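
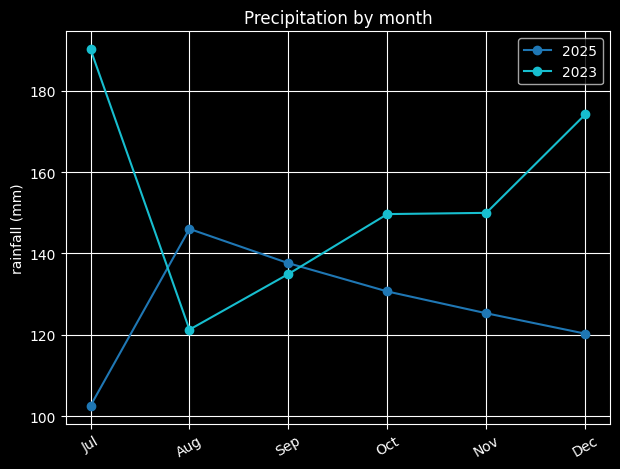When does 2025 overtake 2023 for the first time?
Jul: 2025 ≈ 100 vs 2023 ≈ 190 (not yet); Aug: 2025 ≈ 150 vs 2023 ≈ 120 (first crossover).

Aug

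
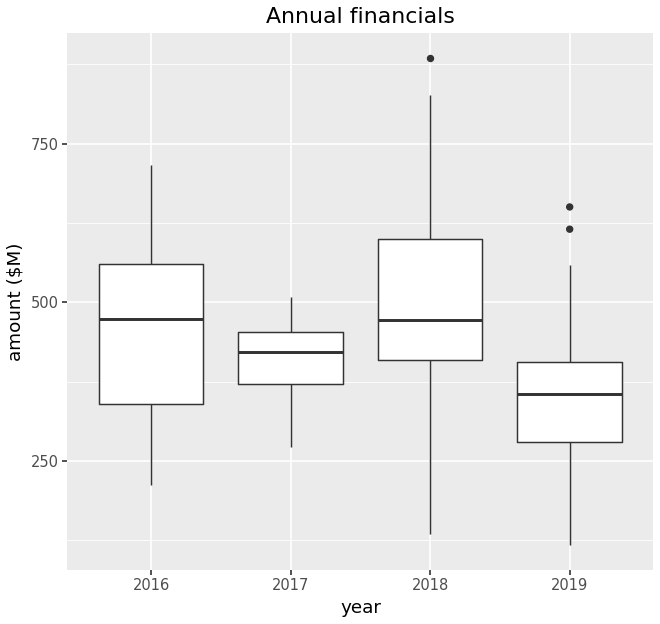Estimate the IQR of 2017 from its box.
≈ 80

Q3 ≈ 460, Q1 ≈ 380; IQR ≈ 80.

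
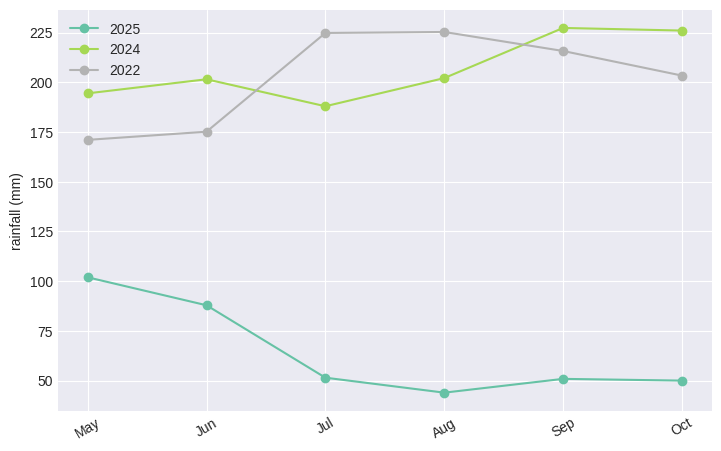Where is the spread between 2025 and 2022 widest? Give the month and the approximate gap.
Aug: 2025 ≈ 40, 2022 ≈ 220 → gap ≈ 180. Next-largest (Jul) is only ≈ 160.

Aug, ≈ 180 mm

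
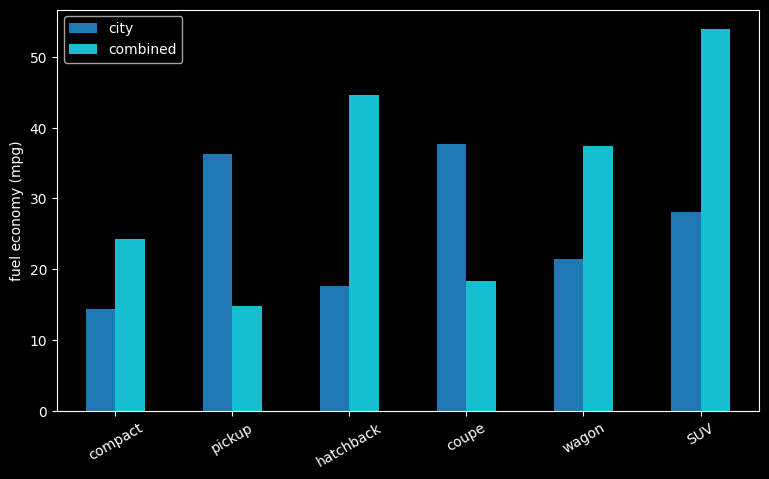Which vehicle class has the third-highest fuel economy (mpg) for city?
Top 4 for city: coupe ≈ 40, pickup ≈ 35, SUV ≈ 30, wagon ≈ 20.

SUV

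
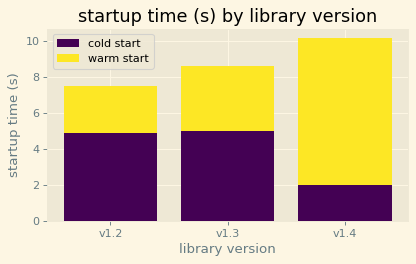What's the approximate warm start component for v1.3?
warm start top ≈ 9, bottom ≈ 5; segment ≈ 4.

≈ 4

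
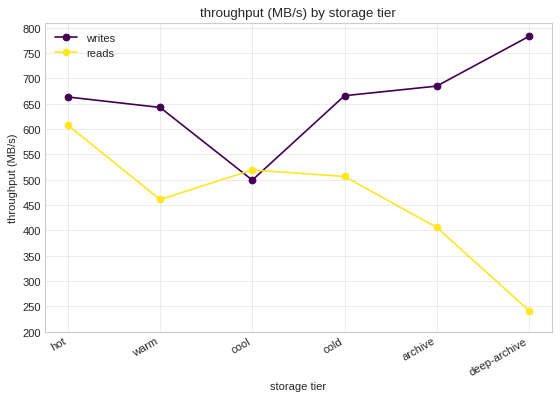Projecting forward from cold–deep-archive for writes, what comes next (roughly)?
≈ 875

Last three: 650, 700, 800 → slope ≈ 75/step → next ≈ 875.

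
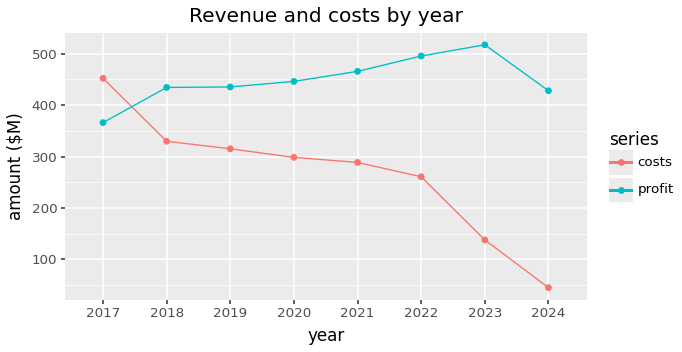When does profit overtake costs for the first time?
2018

2017: profit ≈ 350 vs costs ≈ 450 (not yet); 2018: profit ≈ 450 vs costs ≈ 350 (first crossover).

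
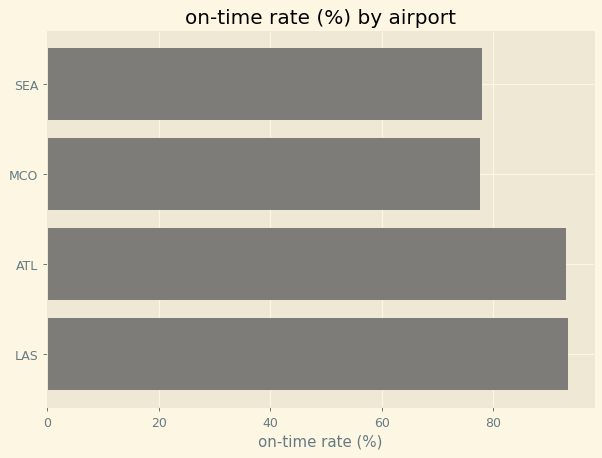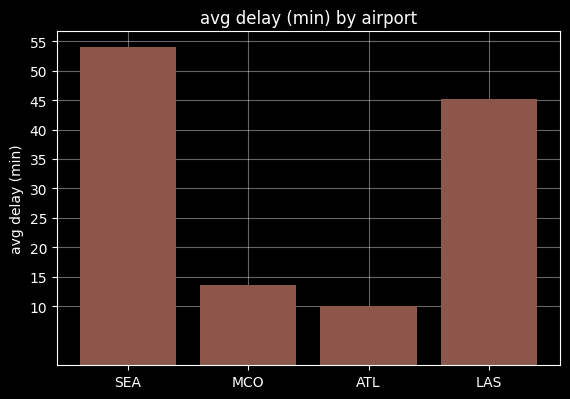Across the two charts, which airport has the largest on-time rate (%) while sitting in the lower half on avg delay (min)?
Chart 2 median avg delay (min) ≈ 30; below-median airports: MCO, ATL. Among those, ATL has the highest on-time rate (%) (≈ 90).

ATL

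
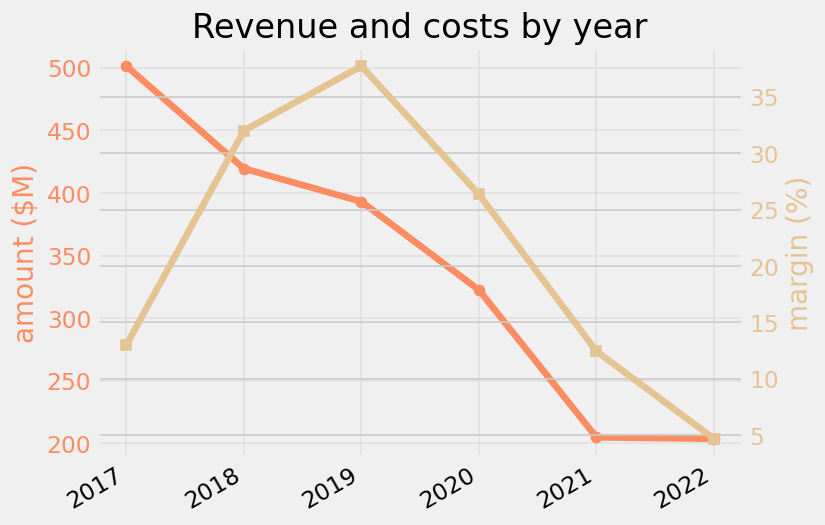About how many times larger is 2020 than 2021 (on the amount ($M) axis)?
2020 ≈ 325, 2021 ≈ 200; 325/200 ≈ 1.62.

≈ 1.62×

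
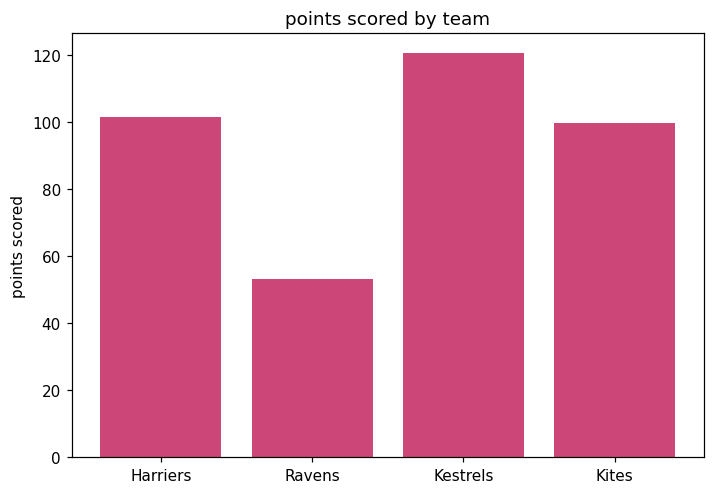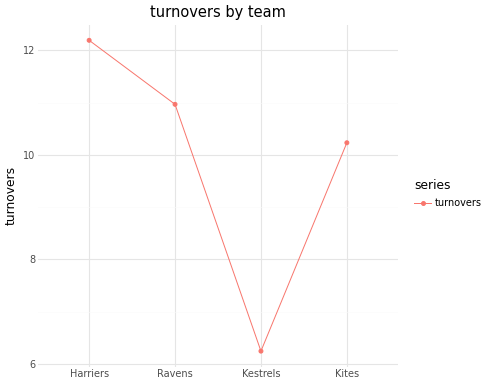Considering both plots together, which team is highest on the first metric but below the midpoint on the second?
Chart 2 median turnovers ≈ 10; below-median teams: Kestrels, Kites. Among those, Kestrels has the highest points scored (≈ 120).

Kestrels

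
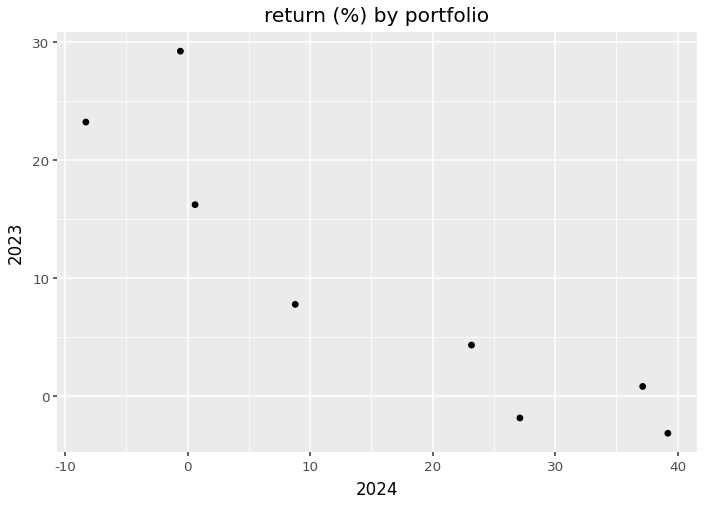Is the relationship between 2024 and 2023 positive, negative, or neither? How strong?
negative, strong

Points are negatively correlated; strong (|r| ≈ 0.9).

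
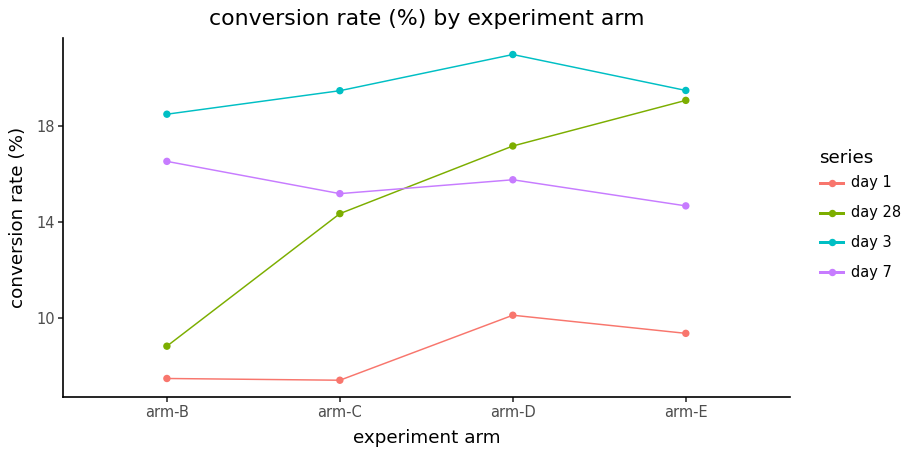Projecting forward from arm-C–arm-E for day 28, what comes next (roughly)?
≈ 23

Last three: 14, 18, 20 → slope ≈ 3/step → next ≈ 23.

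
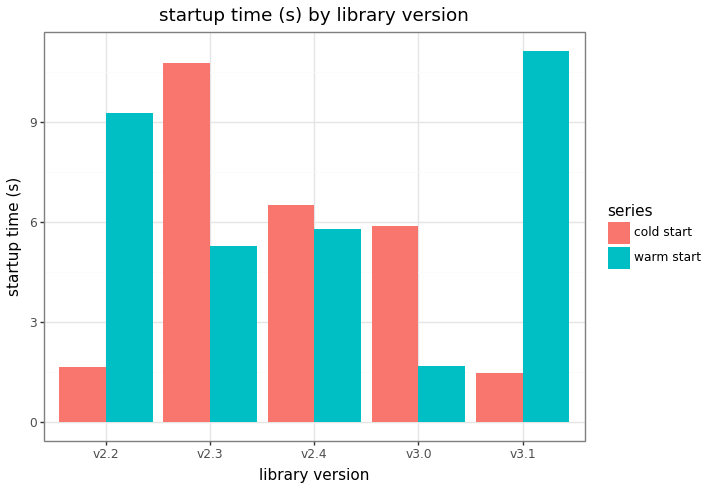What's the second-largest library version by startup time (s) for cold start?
v2.4

Top 3 for cold start: v2.3 ≈ 11, v2.4 ≈ 7, v3.0 ≈ 6.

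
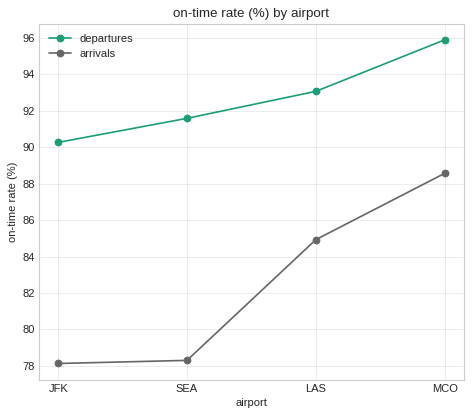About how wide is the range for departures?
Max MCO ≈ 96, min JFK ≈ 90; range ≈ 6.

≈ 6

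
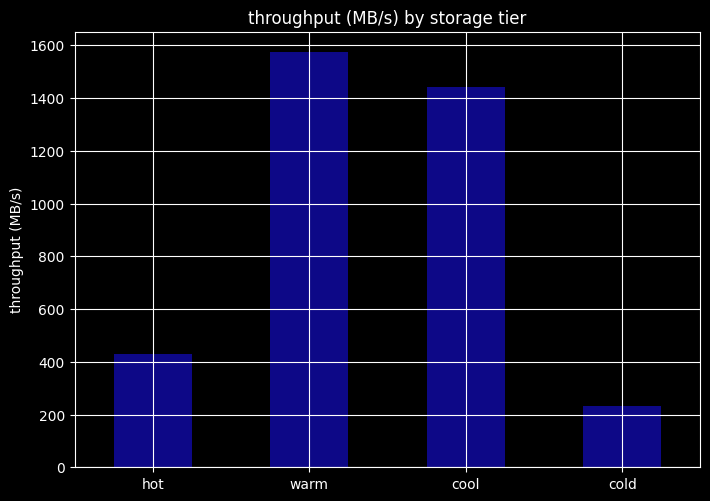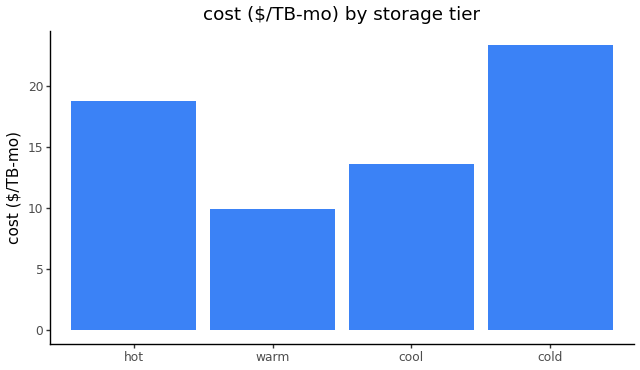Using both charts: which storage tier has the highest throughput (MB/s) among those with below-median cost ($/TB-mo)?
Chart 2 median cost ($/TB-mo) ≈ 15; below-median storage tiers: warm, cool. Among those, warm has the highest throughput (MB/s) (≈ 1600).

warm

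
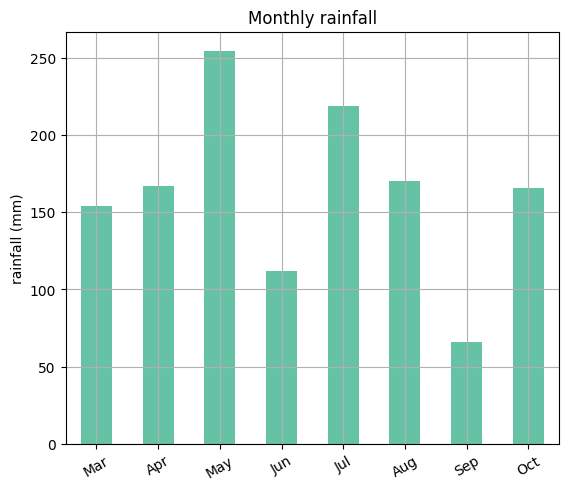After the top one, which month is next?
Top 3: May ≈ 250, Jul ≈ 225, Aug ≈ 175.

Jul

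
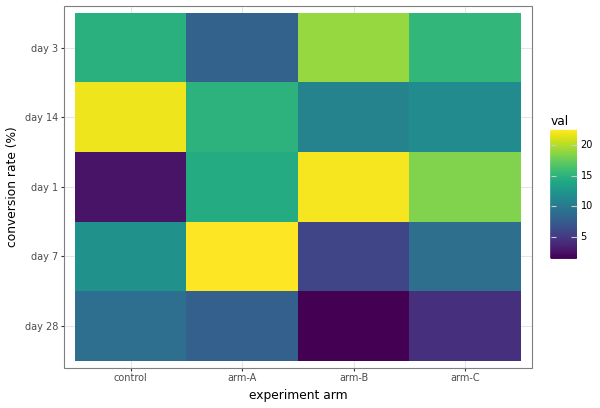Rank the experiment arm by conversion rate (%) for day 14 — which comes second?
arm-A

Top 3 for day 14: control ≈ 22, arm-A ≈ 14, arm-C ≈ 12.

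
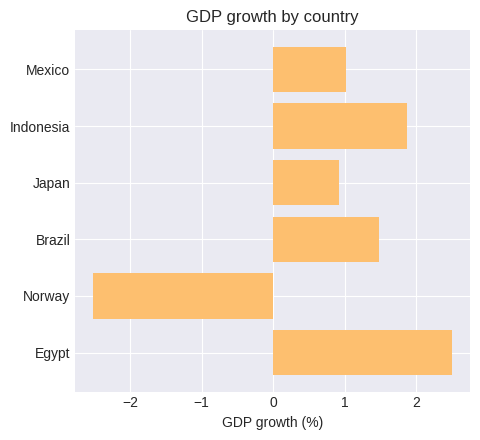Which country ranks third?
Brazil

Top 4: Egypt ≈ 2.5, Indonesia ≈ 2.0, Brazil ≈ 1.5, Mexico ≈ 1.0.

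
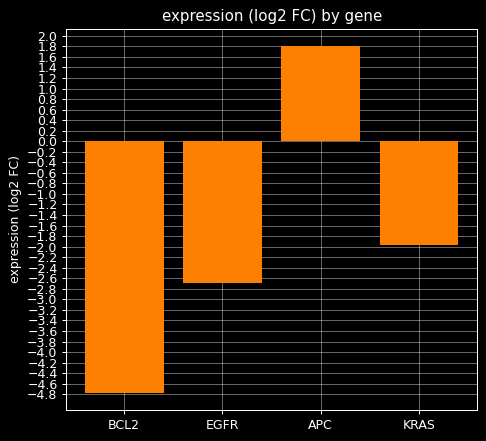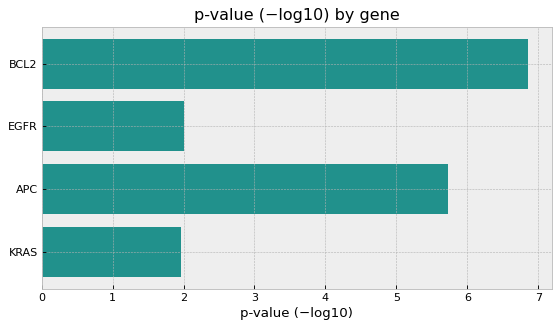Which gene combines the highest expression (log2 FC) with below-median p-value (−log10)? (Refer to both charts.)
Chart 2 median p-value (−log10) ≈ 4; below-median genes: EGFR, KRAS. Among those, KRAS has the highest expression (log2 FC) (≈ -2).

KRAS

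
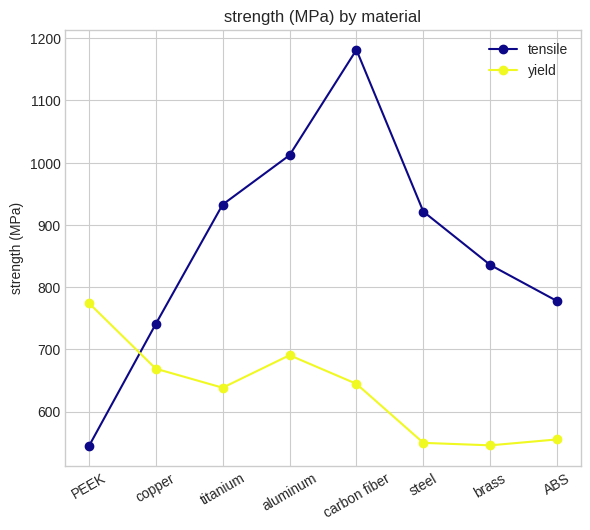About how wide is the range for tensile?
Max carbon fiber ≈ 1200, min PEEK ≈ 500; range ≈ 700.

≈ 700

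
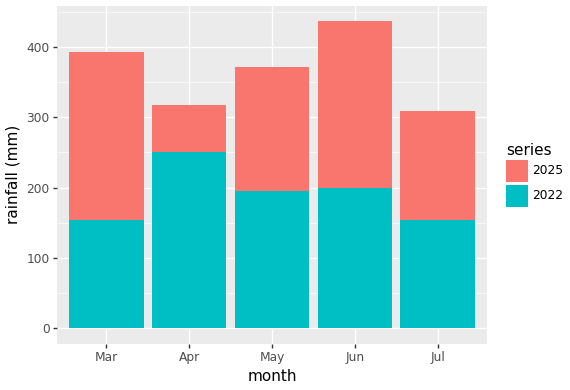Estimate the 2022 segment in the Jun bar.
2022 top ≈ 200, bottom ≈ 0; segment ≈ 200.

≈ 200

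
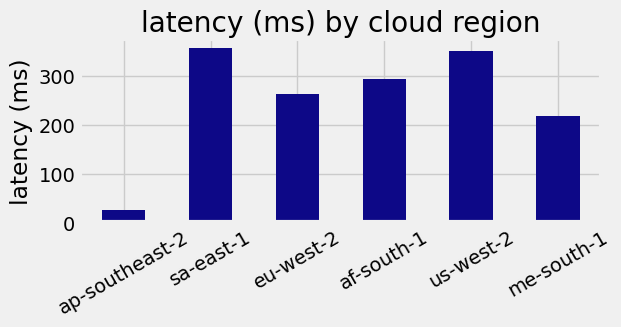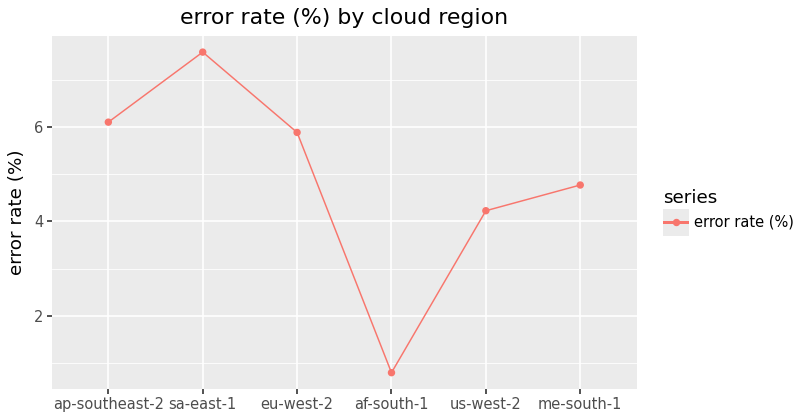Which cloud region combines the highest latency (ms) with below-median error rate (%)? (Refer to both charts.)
us-west-2

Chart 2 median error rate (%) ≈ 5; below-median cloud regions: af-south-1, us-west-2, me-south-1. Among those, us-west-2 has the highest latency (ms) (≈ 350).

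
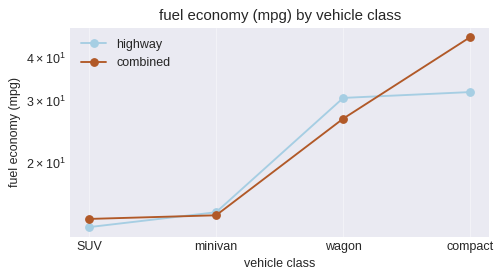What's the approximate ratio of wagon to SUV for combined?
wagon ≈ 25, SUV ≈ 15; 25/15 ≈ 1.67.

≈ 1.67×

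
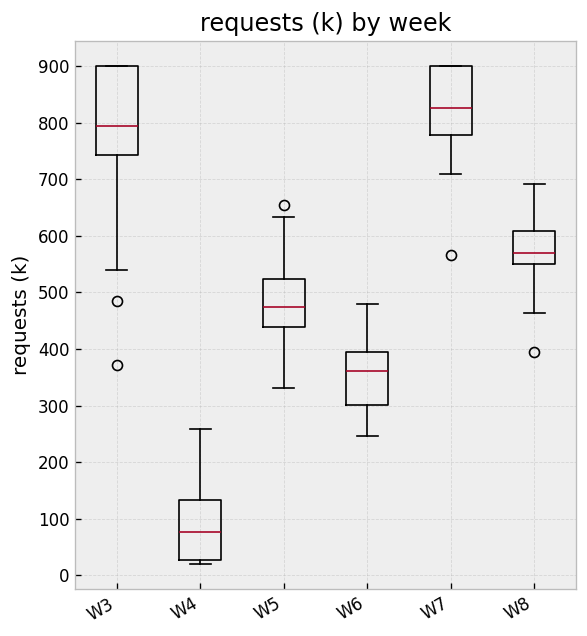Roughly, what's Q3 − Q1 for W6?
≈ 100

Q3 ≈ 400, Q1 ≈ 300; IQR ≈ 100.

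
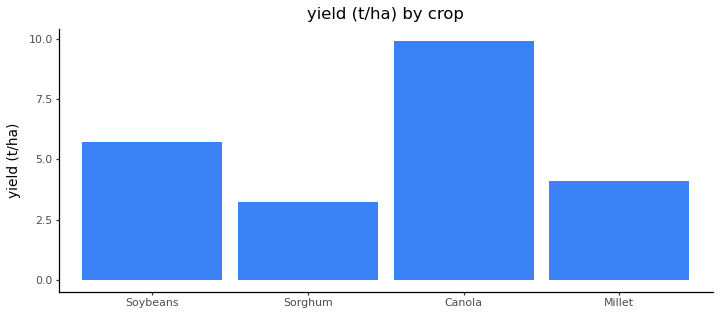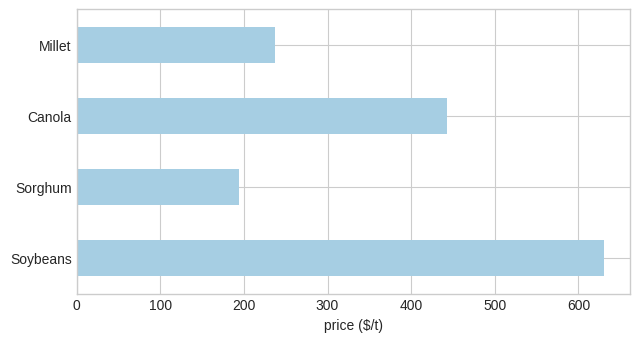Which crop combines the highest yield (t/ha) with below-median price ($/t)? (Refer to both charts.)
Chart 2 median price ($/t) ≈ 300; below-median crops: Sorghum, Millet. Among those, Millet has the highest yield (t/ha) (≈ 4).

Millet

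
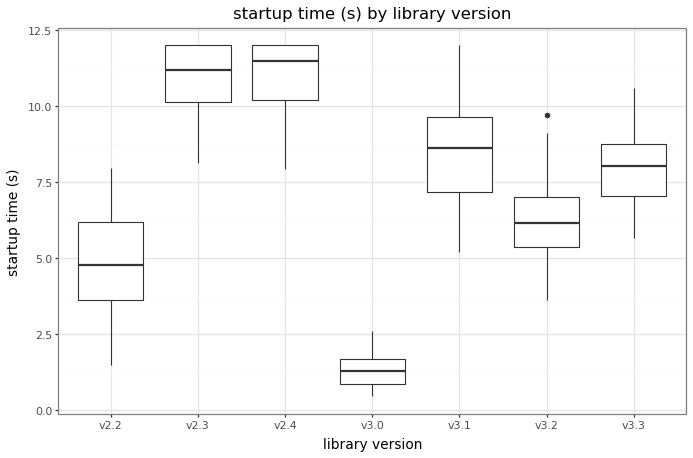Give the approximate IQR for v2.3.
Q3 ≈ 12, Q1 ≈ 10; IQR ≈ 2.

≈ 2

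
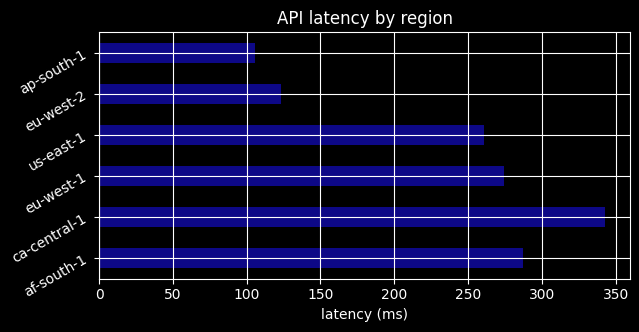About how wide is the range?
≈ 250

Max ca-central-1 ≈ 350, min ap-south-1 ≈ 100; range ≈ 250.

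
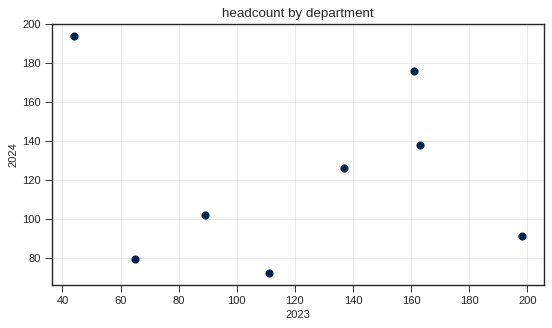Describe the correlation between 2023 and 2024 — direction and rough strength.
no clear correlation

Points are roughly uncorrelated; weak (|r| ≈ 0.1).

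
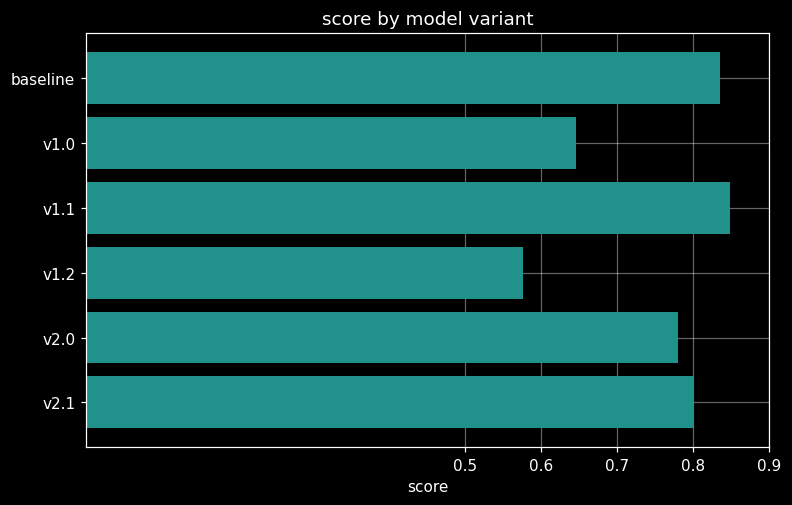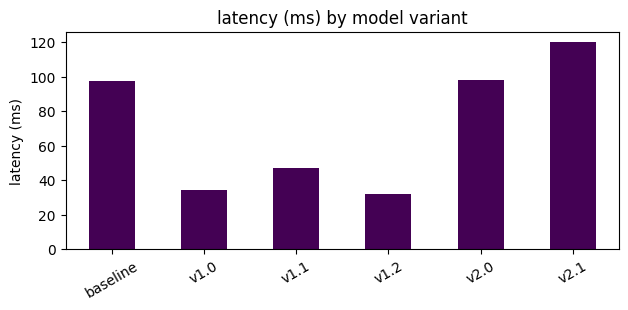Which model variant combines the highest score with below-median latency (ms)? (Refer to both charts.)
Chart 2 median latency (ms) ≈ 80; below-median model variants: v1.0, v1.1, v1.2. Among those, v1.1 has the highest score (≈ 0.8).

v1.1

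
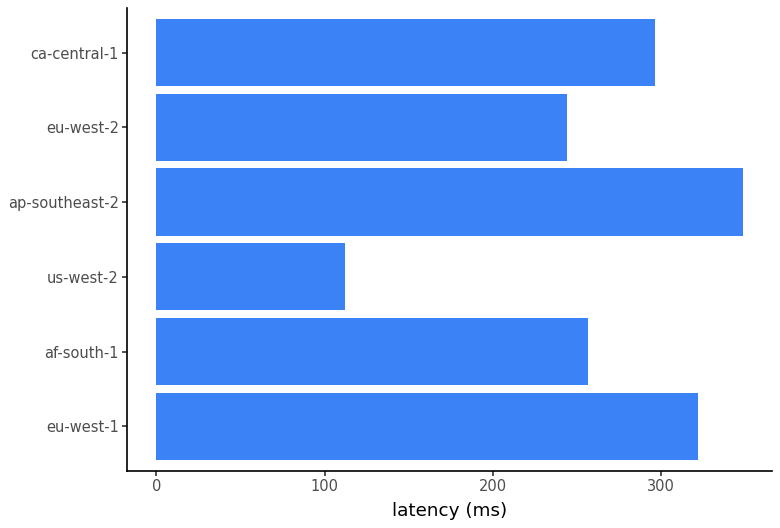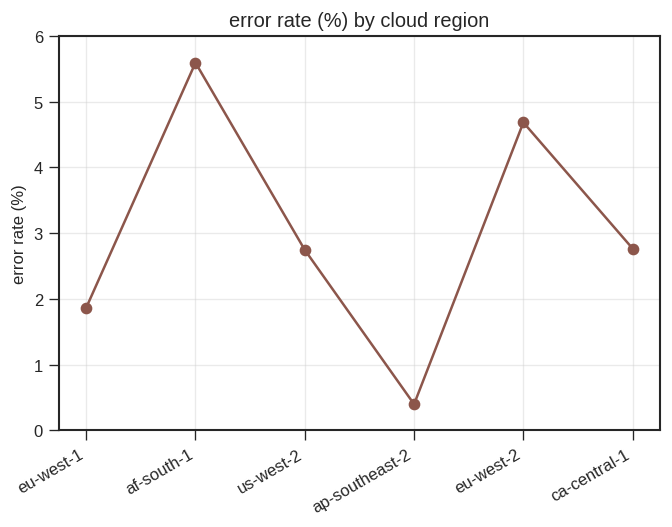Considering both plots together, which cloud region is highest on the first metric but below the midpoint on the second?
ap-southeast-2

Chart 2 median error rate (%) ≈ 3; below-median cloud regions: eu-west-1, us-west-2, ap-southeast-2. Among those, ap-southeast-2 has the highest latency (ms) (≈ 350).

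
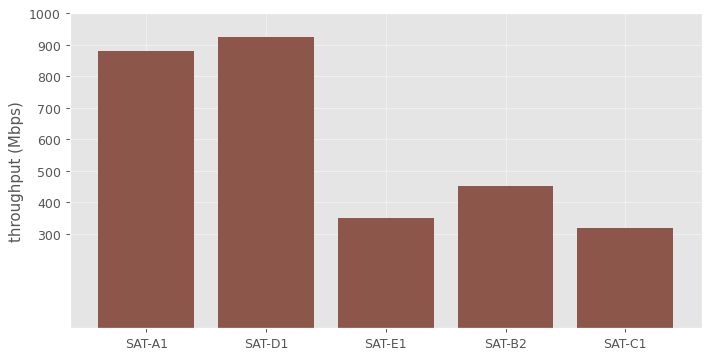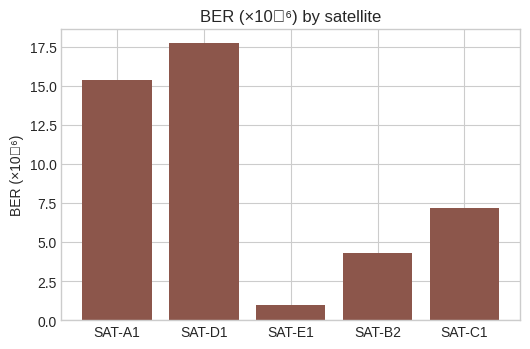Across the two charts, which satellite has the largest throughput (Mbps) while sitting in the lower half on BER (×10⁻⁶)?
Chart 2 median BER (×10⁻⁶) ≈ 8; below-median satellites: SAT-E1, SAT-B2. Among those, SAT-B2 has the highest throughput (Mbps) (≈ 500).

SAT-B2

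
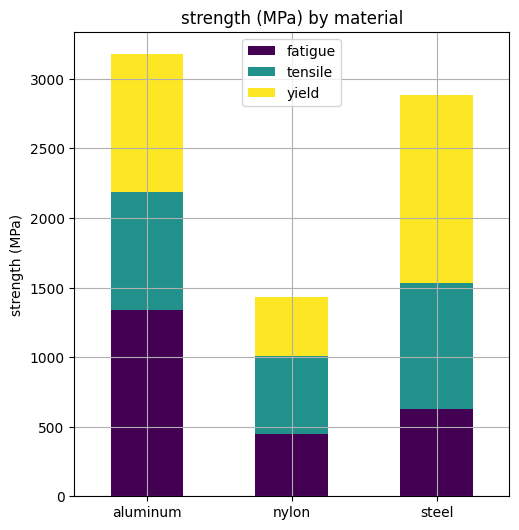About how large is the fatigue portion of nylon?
≈ 500

fatigue top ≈ 500, bottom ≈ 0; segment ≈ 500.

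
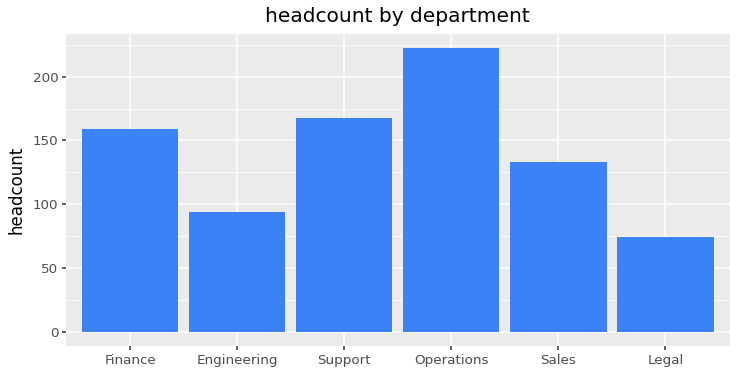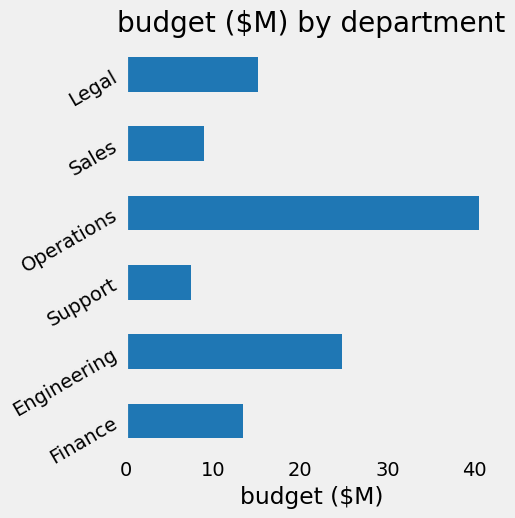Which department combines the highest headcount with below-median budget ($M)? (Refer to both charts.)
Chart 2 median budget ($M) ≈ 15; below-median departments: Finance, Support, Sales. Among those, Support has the highest headcount (≈ 175).

Support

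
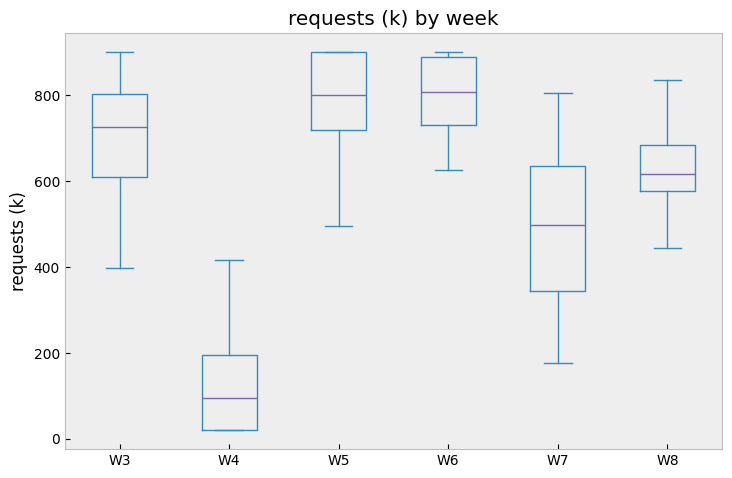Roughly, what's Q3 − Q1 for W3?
≈ 200

Q3 ≈ 800, Q1 ≈ 600; IQR ≈ 200.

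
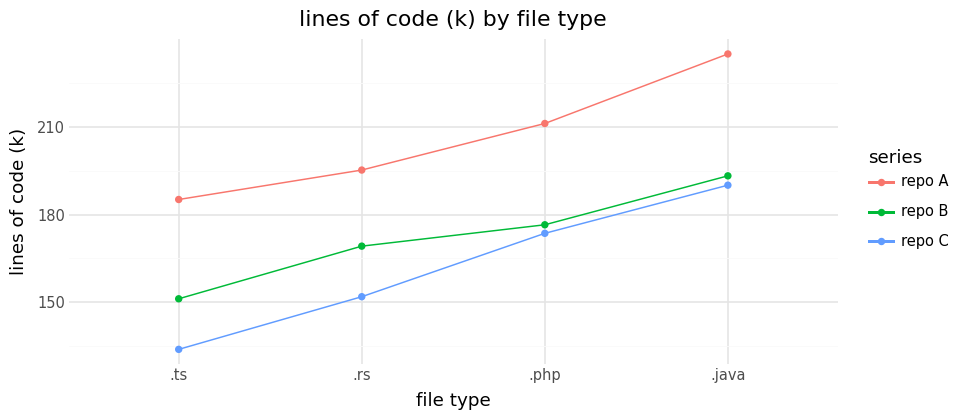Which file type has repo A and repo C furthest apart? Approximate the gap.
.ts: repo A ≈ 190, repo C ≈ 130 → gap ≈ 60. Next-largest (.java) is only ≈ 40.

.ts, ≈ 60 k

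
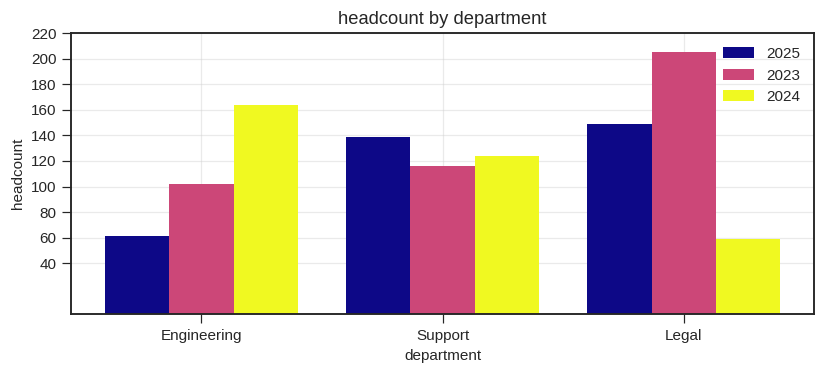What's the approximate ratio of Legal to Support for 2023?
Legal ≈ 200, Support ≈ 120; 200/120 ≈ 1.67.

≈ 1.67×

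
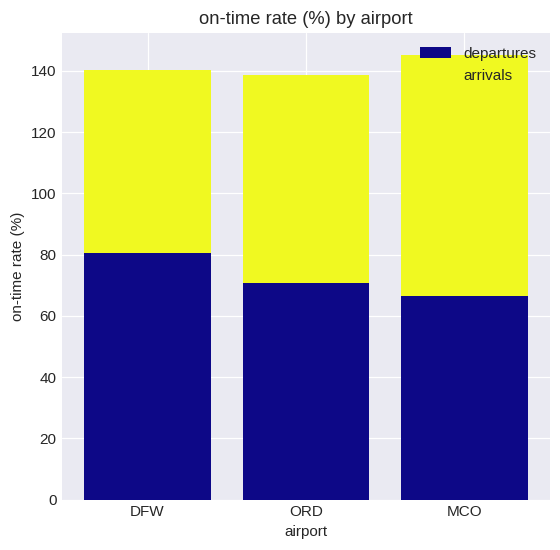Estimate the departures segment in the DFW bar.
≈ 80

departures top ≈ 80, bottom ≈ 0; segment ≈ 80.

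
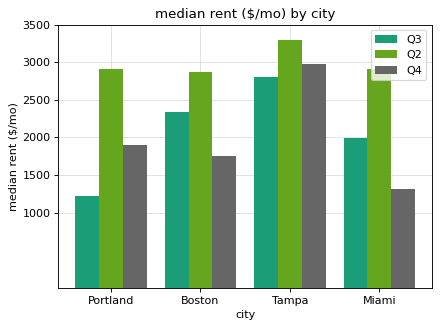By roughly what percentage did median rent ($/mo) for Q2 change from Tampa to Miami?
≈ -14.3%

Tampa ≈ 3500, Miami ≈ 3000; (3000 − 3500) / 3500 ≈ -14.3%.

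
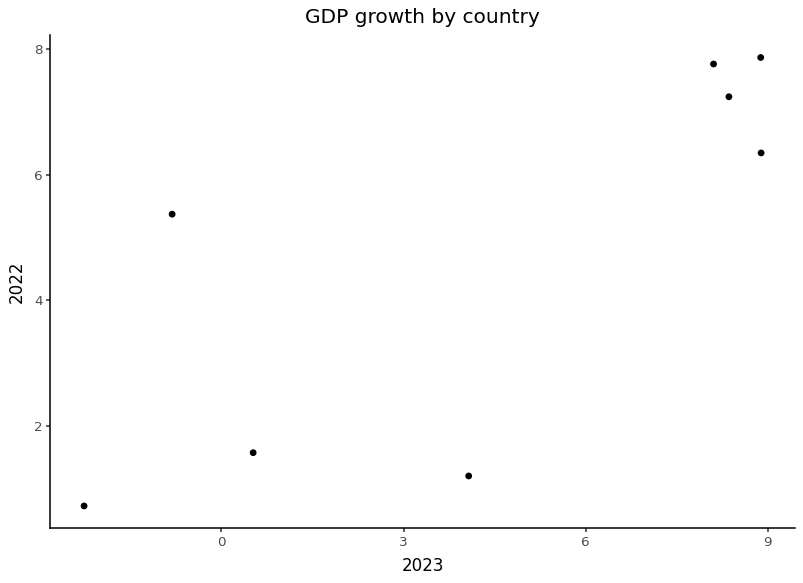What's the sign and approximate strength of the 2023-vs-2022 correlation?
positive, strong

Points are positively correlated; strong (|r| ≈ 0.8).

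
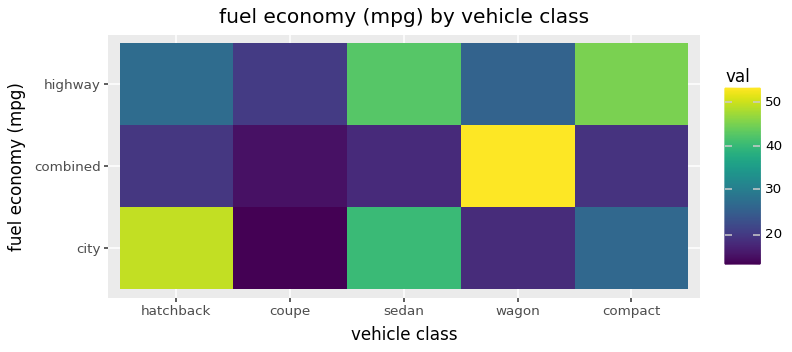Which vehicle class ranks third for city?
compact

Top 4 for city: hatchback ≈ 50, sedan ≈ 40, compact ≈ 25, wagon ≈ 20.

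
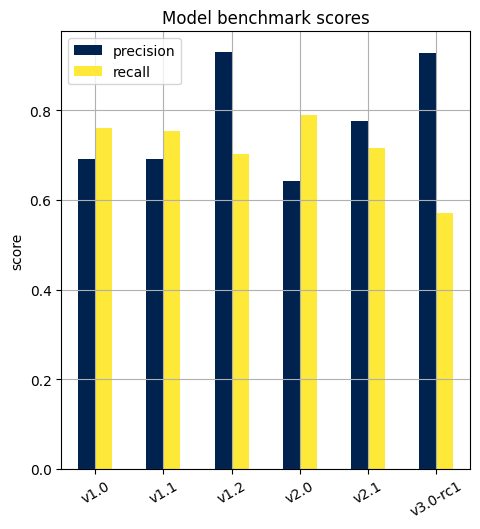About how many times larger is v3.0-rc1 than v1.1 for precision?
v3.0-rc1 ≈ 0.9, v1.1 ≈ 0.7; 0.9/0.7 ≈ 1.29.

≈ 1.29×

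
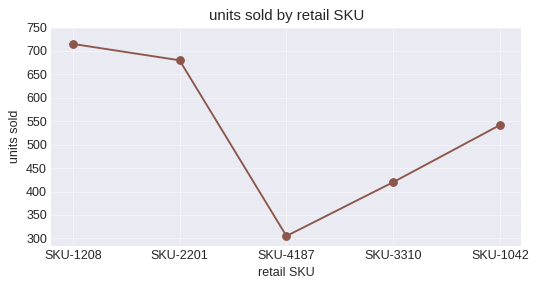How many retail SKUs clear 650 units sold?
Above 650: SKU-1208, SKU-2201.

2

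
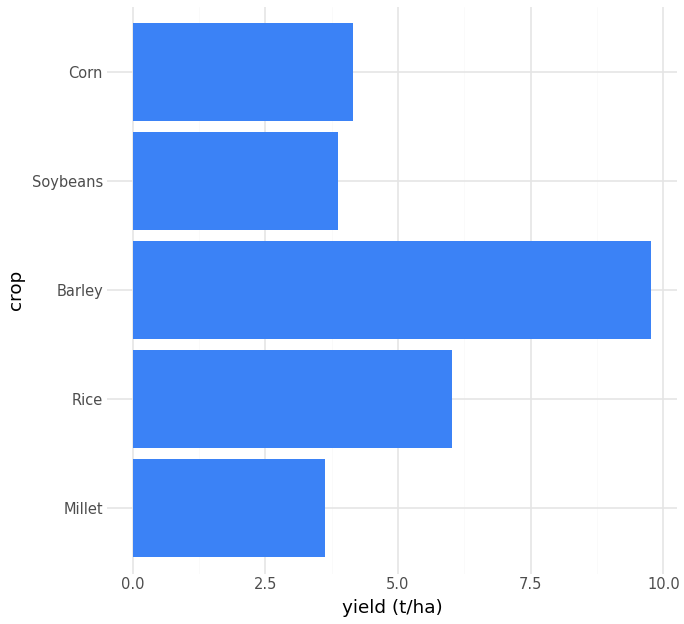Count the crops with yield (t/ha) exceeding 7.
1

Above 7: Barley.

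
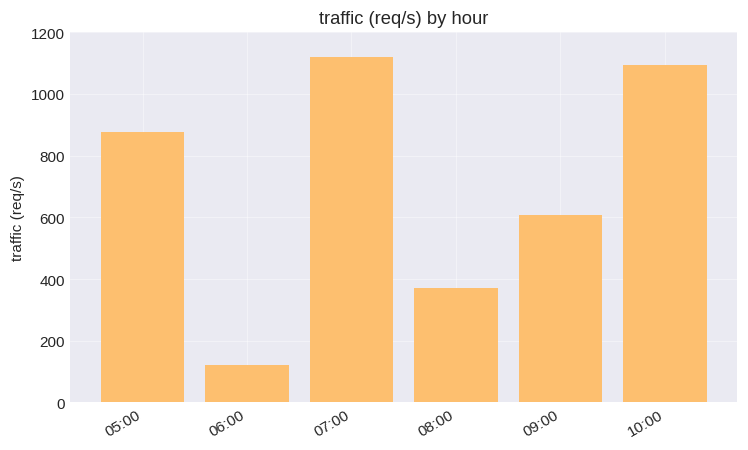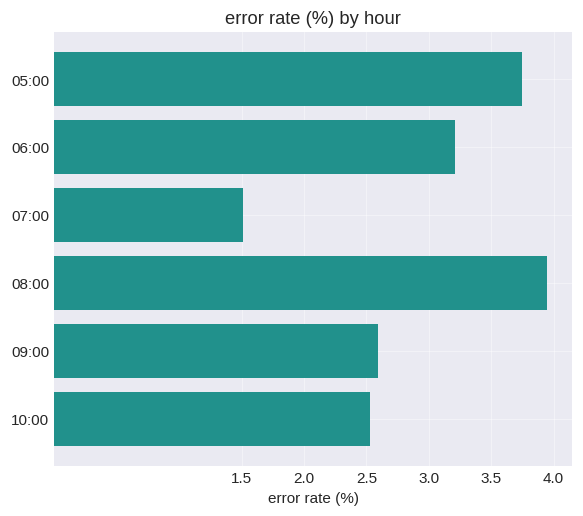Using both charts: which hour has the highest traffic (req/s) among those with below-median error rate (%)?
07:00

Chart 2 median error rate (%) ≈ 3; below-median hours: 07:00, 09:00, 10:00. Among those, 07:00 has the highest traffic (req/s) (≈ 1200).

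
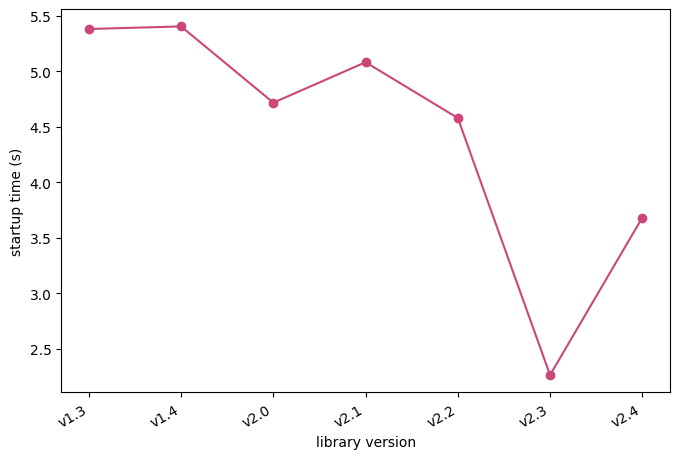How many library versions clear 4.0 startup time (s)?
Above 4.0: v1.3, v1.4, v2.0, v2.1, v2.2.

5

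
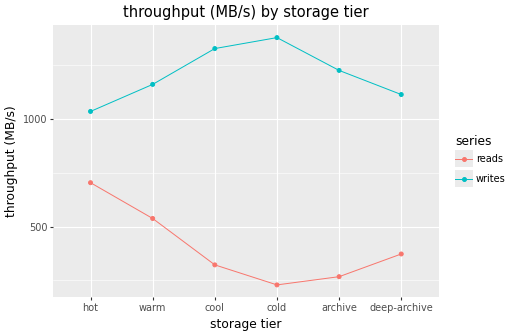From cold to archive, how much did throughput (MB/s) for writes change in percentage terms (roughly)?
cold ≈ 1400, archive ≈ 1200; (1200 − 1400) / 1400 ≈ -14.3%.

≈ -14.3%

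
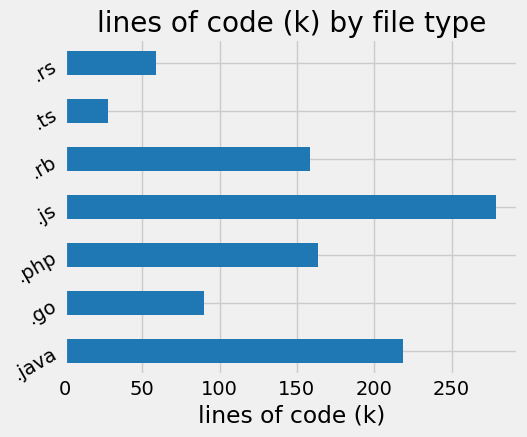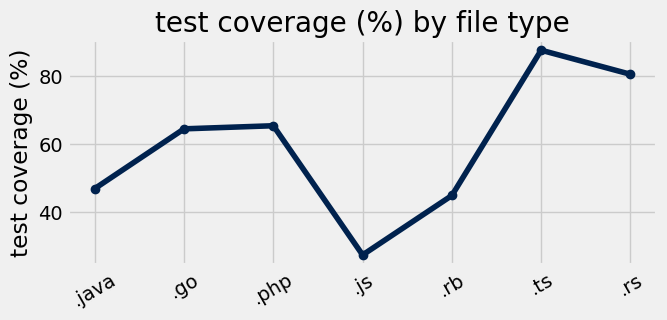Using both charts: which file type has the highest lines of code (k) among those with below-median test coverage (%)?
.js

Chart 2 median test coverage (%) ≈ 60; below-median file types: .java, .js, .rb. Among those, .js has the highest lines of code (k) (≈ 300).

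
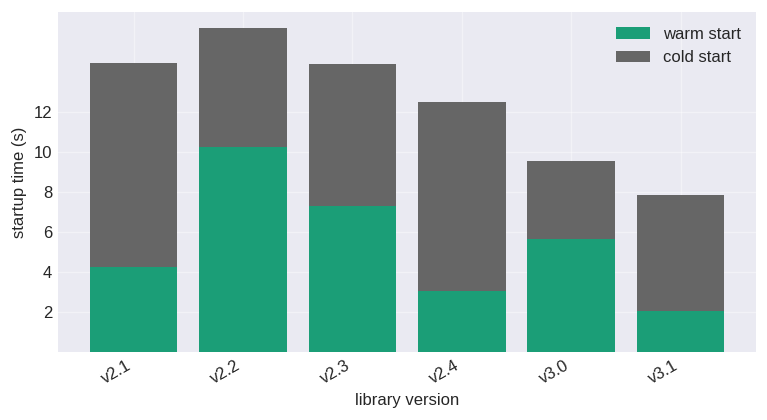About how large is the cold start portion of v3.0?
cold start top ≈ 10, bottom ≈ 6; segment ≈ 4.

≈ 4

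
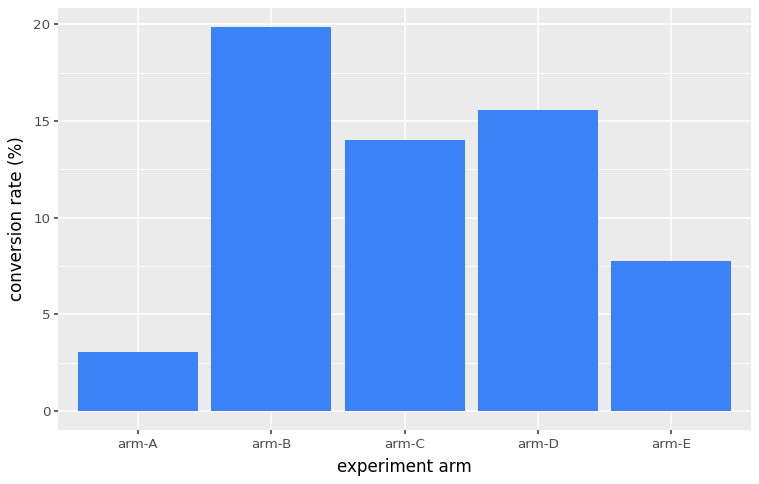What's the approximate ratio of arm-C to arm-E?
arm-C ≈ 14, arm-E ≈ 8; 14/8 ≈ 1.75.

≈ 1.75×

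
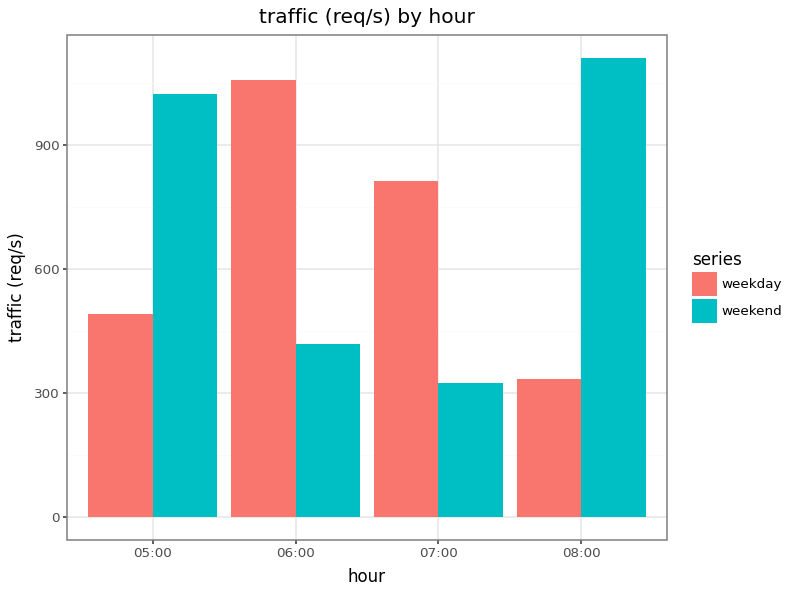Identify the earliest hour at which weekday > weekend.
05:00: weekday ≈ 500 vs weekend ≈ 1000 (not yet); 06:00: weekday ≈ 1100 vs weekend ≈ 400 (first crossover).

06:00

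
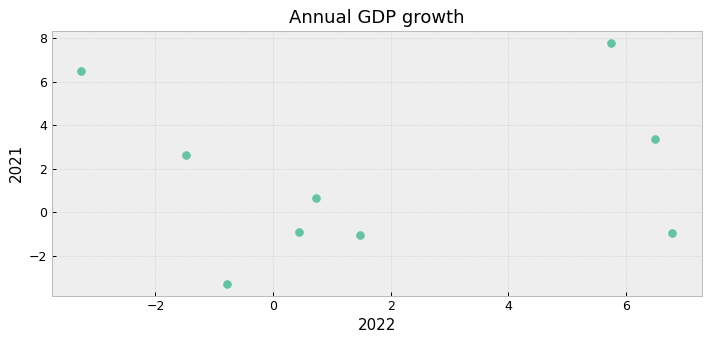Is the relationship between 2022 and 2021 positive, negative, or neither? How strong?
Points are roughly uncorrelated; weak (|r| ≈ 0.1).

no clear correlation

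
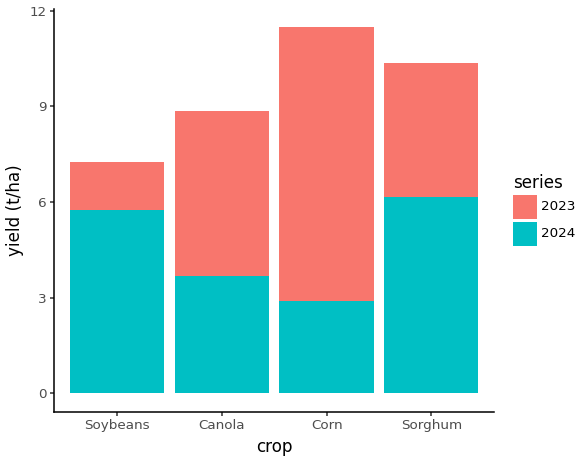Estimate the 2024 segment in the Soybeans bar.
≈ 6

2024 top ≈ 6, bottom ≈ 0; segment ≈ 6.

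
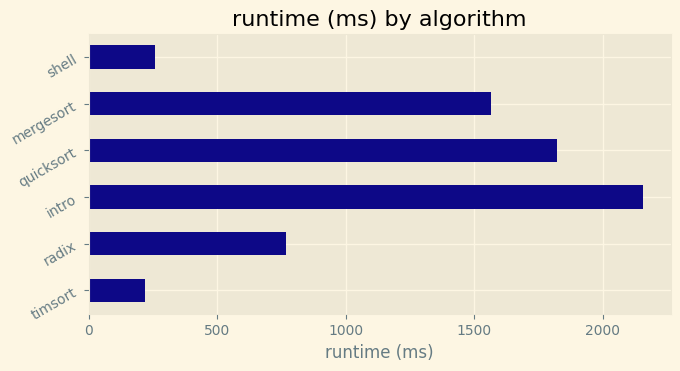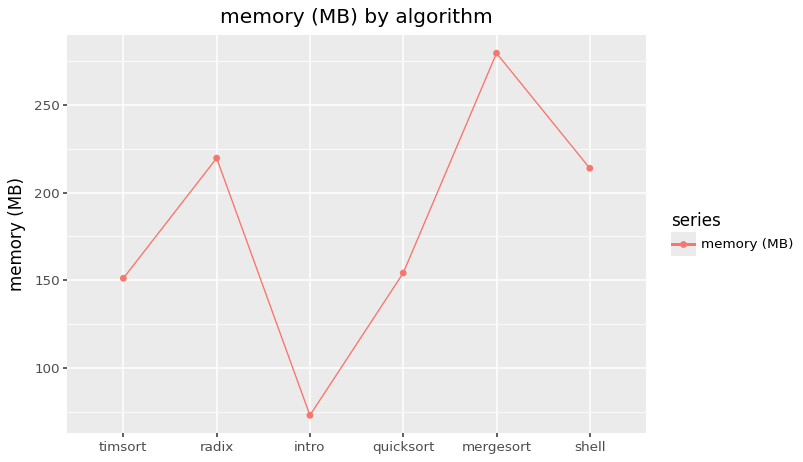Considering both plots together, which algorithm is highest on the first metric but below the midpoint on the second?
intro

Chart 2 median memory (MB) ≈ 200; below-median algorithms: timsort, intro, quicksort. Among those, intro has the highest runtime (ms) (≈ 2200).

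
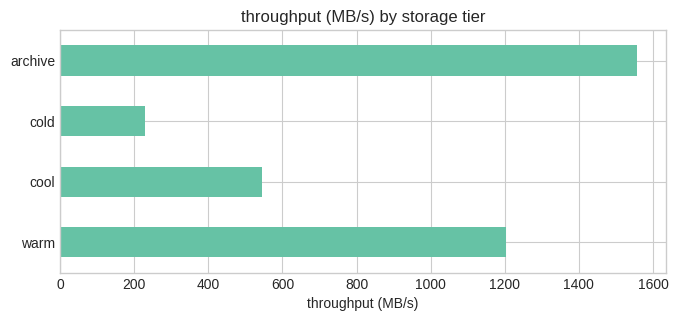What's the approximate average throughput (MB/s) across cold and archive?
≈ 900

(200 + 1600) / 2 ≈ 900.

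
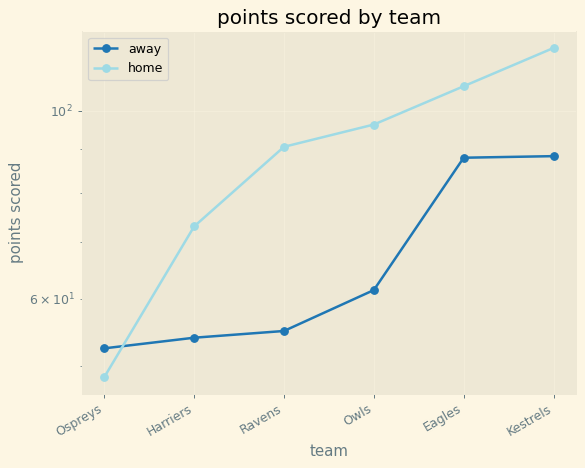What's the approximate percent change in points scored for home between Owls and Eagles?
Owls ≈ 100, Eagles ≈ 110; (110 − 100) / 100 ≈ +10%.

≈ +10%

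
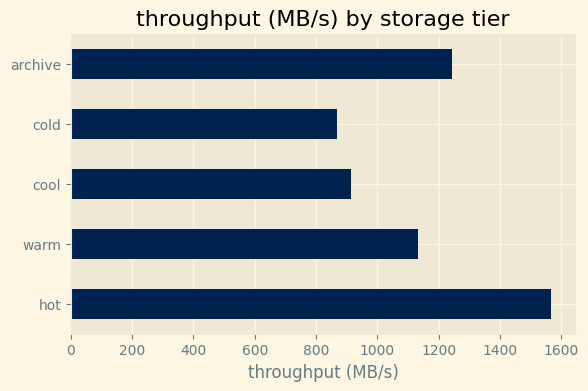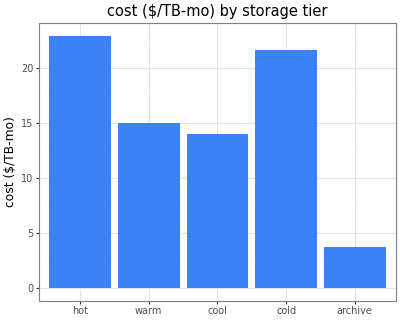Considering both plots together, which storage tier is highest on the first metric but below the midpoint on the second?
Chart 2 median cost ($/TB-mo) ≈ 15; below-median storage tiers: cool, archive. Among those, archive has the highest throughput (MB/s) (≈ 1200).

archive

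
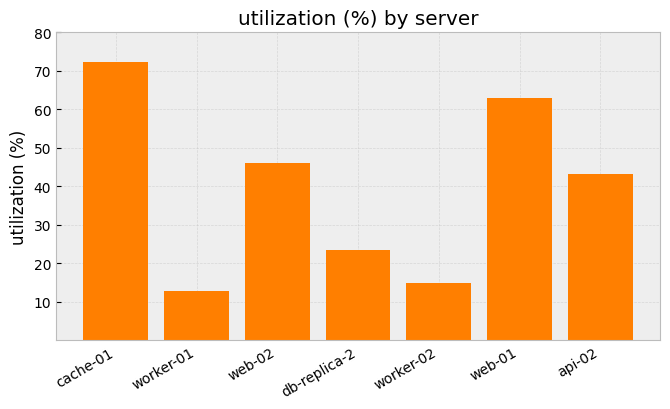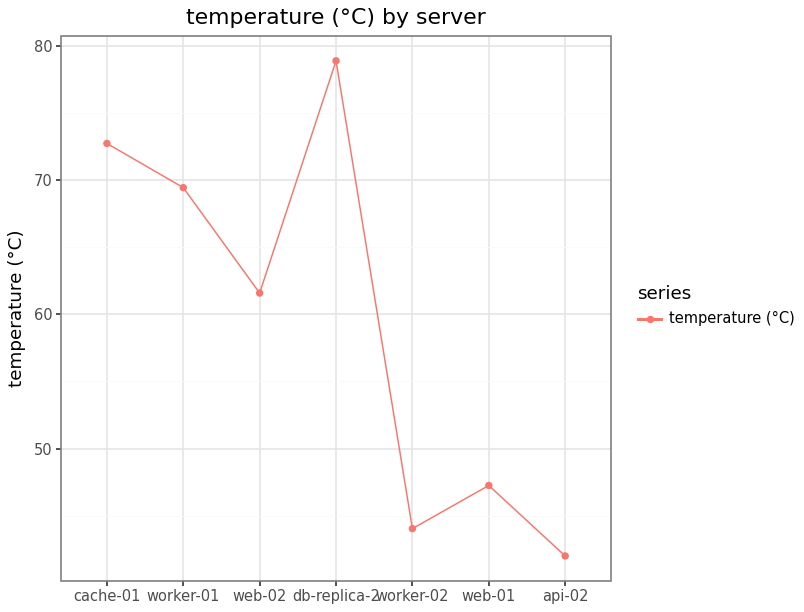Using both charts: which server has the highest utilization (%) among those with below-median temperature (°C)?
web-01

Chart 2 median temperature (°C) ≈ 60; below-median servers: worker-02, web-01, api-02. Among those, web-01 has the highest utilization (%) (≈ 60).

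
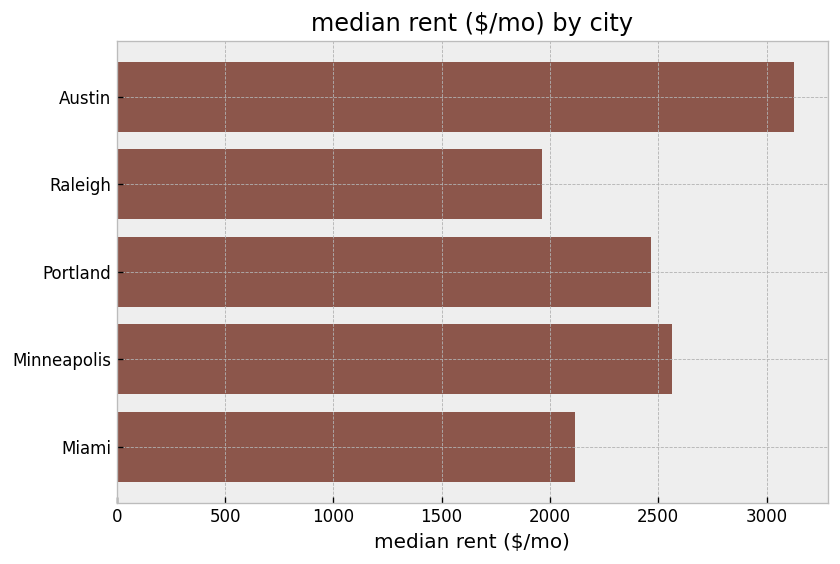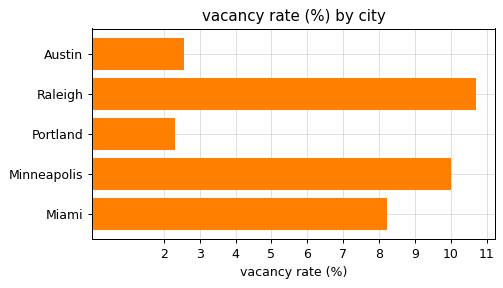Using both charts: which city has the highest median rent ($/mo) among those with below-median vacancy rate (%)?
Austin

Chart 2 median vacancy rate (%) ≈ 8; below-median cities: Austin, Portland. Among those, Austin has the highest median rent ($/mo) (≈ 3000).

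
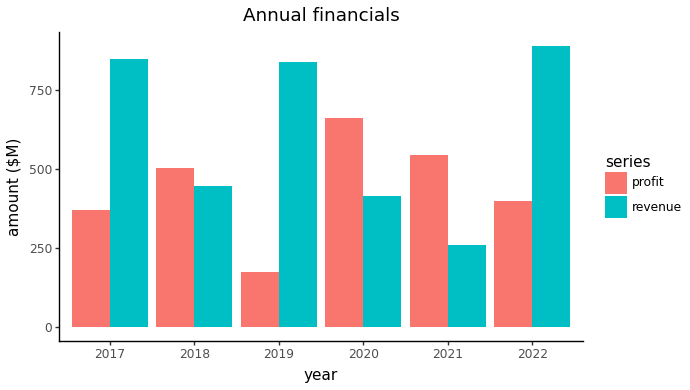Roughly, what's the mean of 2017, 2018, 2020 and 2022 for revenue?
≈ 625

(800 + 400 + 400 + 900) / 4 ≈ 625.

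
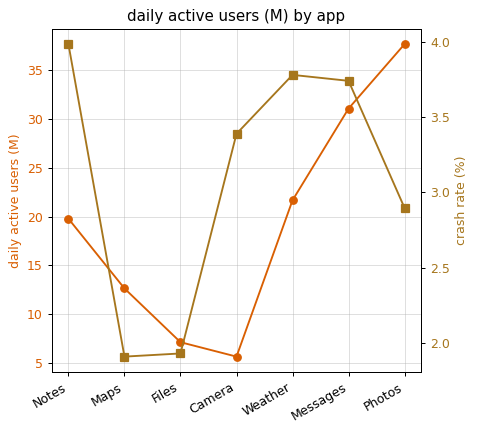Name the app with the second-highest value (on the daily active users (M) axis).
Messages

Top 3 (on the daily active users (M) axis): Photos ≈ 40, Messages ≈ 30, Weather ≈ 20.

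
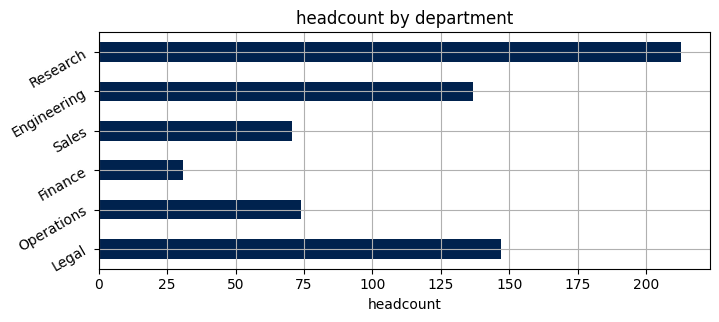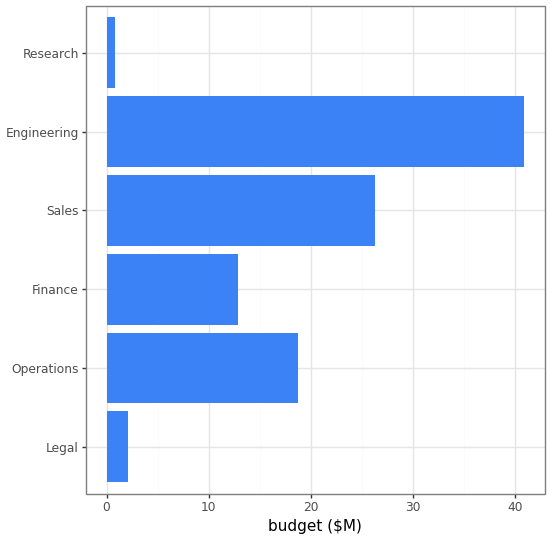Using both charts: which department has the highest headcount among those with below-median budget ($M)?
Research

Chart 2 median budget ($M) ≈ 15; below-median departments: Legal, Finance, Research. Among those, Research has the highest headcount (≈ 220).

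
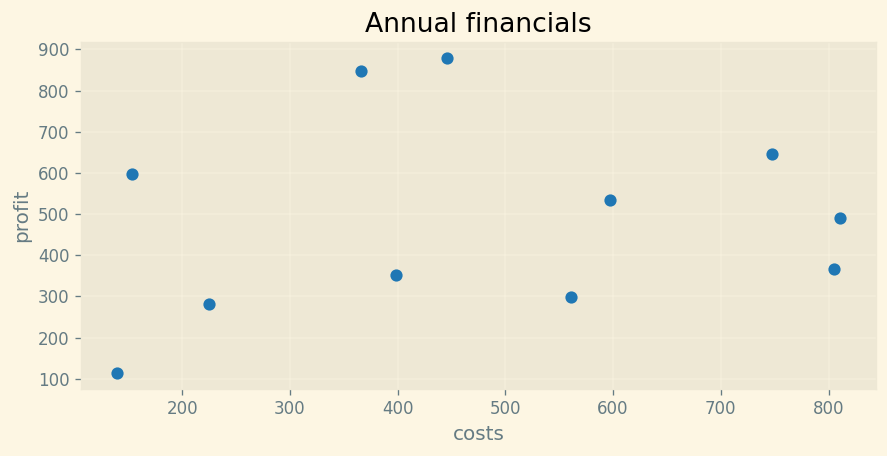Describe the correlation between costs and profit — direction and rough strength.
no clear correlation

Points are roughly uncorrelated; weak (|r| ≈ 0.2).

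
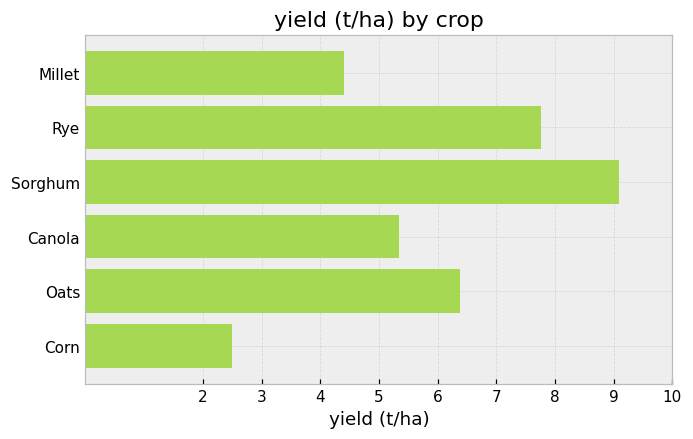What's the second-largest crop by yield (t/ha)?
Rye

Top 3: Sorghum ≈ 9, Rye ≈ 8, Oats ≈ 6.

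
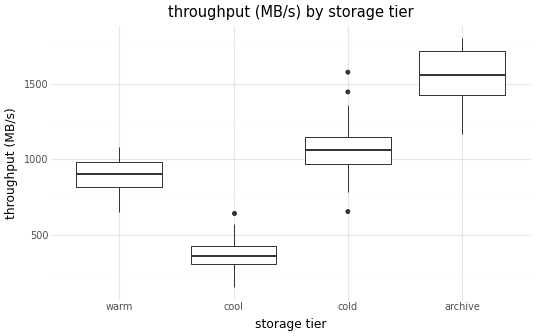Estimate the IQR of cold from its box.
≈ 200

Q3 ≈ 1200, Q1 ≈ 1000; IQR ≈ 200.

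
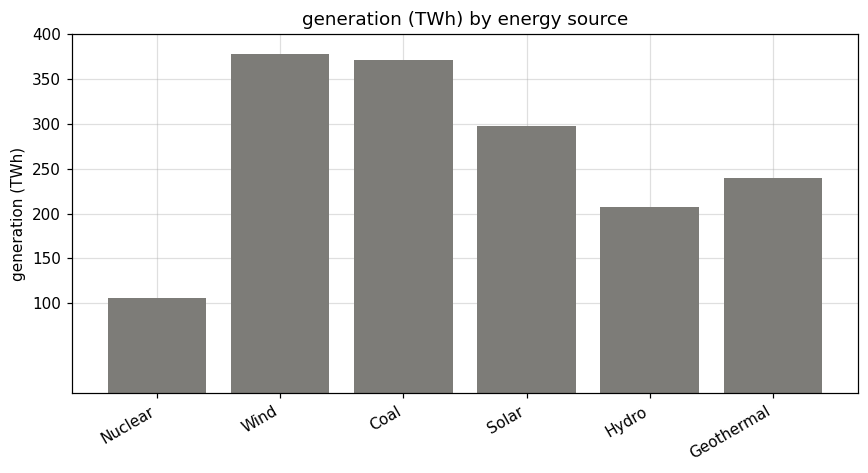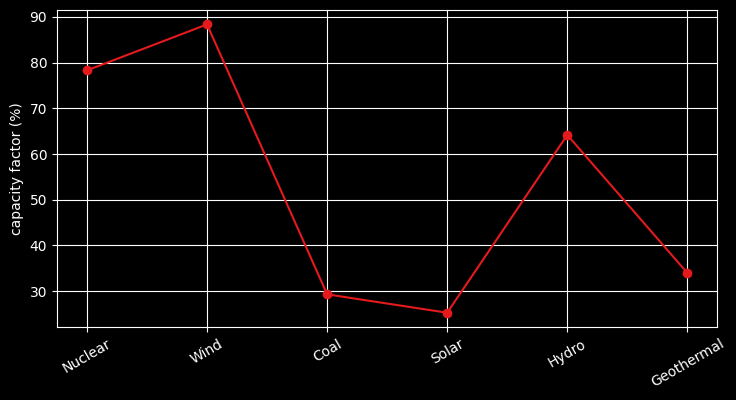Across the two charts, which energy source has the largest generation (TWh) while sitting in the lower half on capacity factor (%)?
Coal

Chart 2 median capacity factor (%) ≈ 50; below-median energy sources: Coal, Solar, Geothermal. Among those, Coal has the highest generation (TWh) (≈ 350).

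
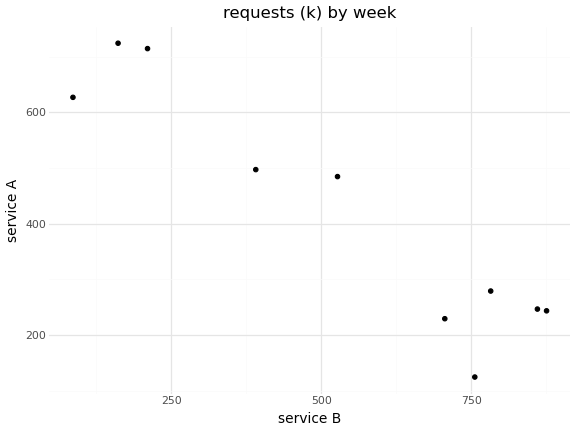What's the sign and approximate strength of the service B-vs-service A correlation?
Points are negatively correlated; strong (|r| ≈ 0.9).

negative, strong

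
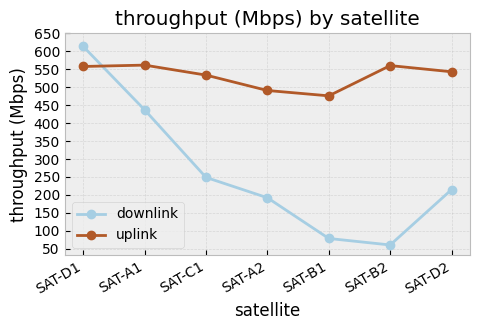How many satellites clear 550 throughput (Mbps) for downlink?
Above 550: SAT-D1.

1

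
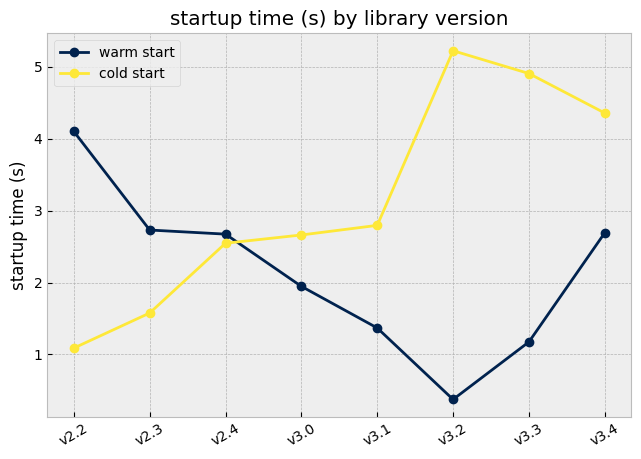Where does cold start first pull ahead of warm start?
v3.0

v2.4: cold start ≈ 2.5 vs warm start ≈ 2.5 (not yet); v3.0: cold start ≈ 2.5 vs warm start ≈ 2.0 (first crossover).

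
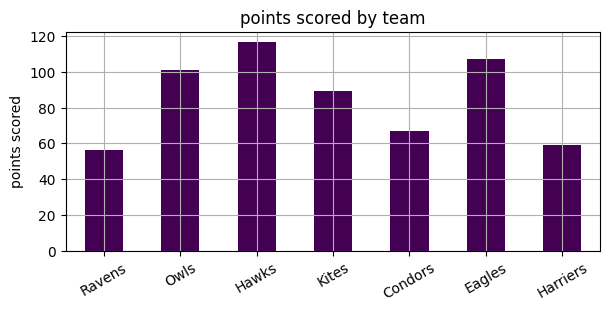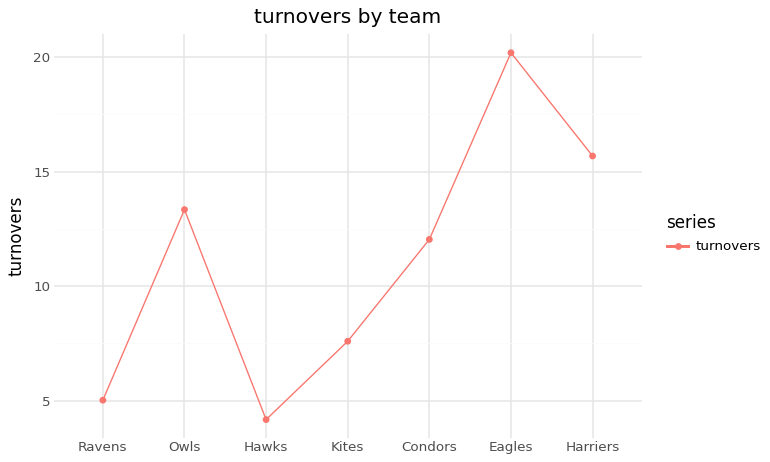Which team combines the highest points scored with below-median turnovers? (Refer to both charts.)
Hawks

Chart 2 median turnovers ≈ 12; below-median teams: Ravens, Hawks, Kites. Among those, Hawks has the highest points scored (≈ 120).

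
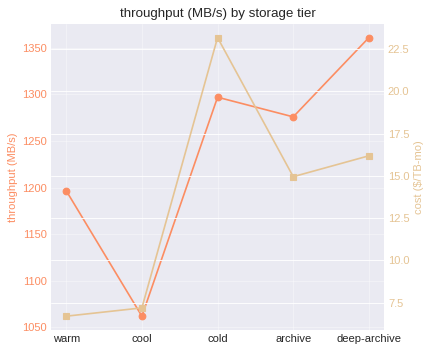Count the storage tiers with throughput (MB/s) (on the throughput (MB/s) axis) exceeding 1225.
Above 1225: cold, archive, deep-archive.

3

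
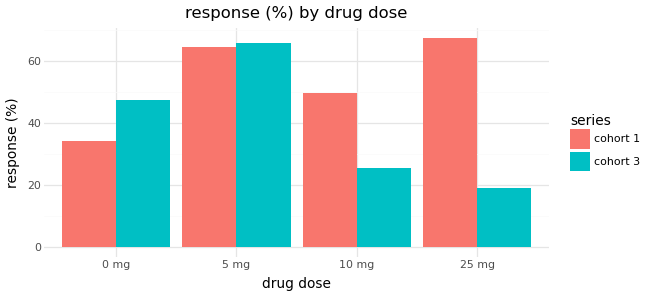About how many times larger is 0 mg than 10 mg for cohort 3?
0 mg ≈ 50, 10 mg ≈ 30; 50/30 ≈ 1.67.

≈ 1.67×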